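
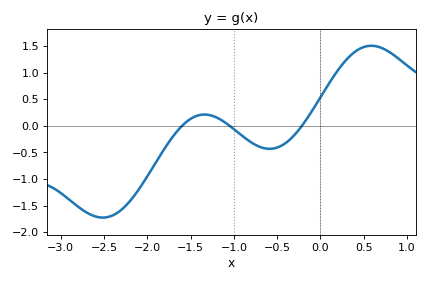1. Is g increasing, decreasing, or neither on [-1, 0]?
neither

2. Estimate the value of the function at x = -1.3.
0.208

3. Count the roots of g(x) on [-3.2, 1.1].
3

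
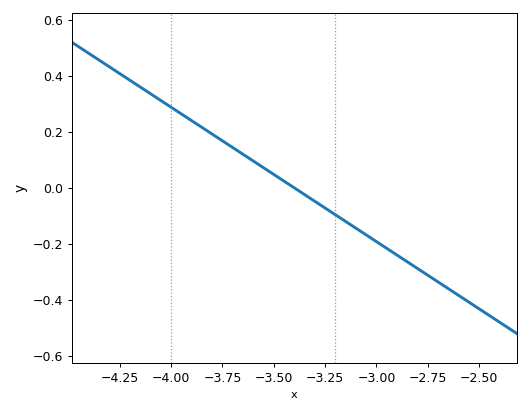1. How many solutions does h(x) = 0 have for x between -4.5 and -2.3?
1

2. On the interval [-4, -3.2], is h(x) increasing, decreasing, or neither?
decreasing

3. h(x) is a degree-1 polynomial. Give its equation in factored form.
y = -0.48(x + 3.4)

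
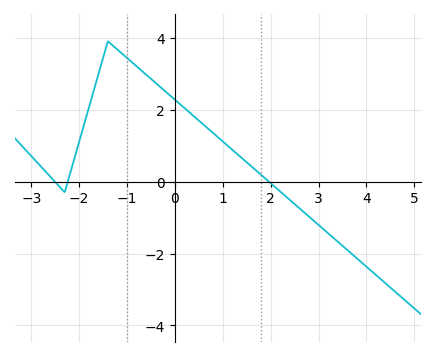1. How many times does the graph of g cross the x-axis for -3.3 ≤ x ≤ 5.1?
3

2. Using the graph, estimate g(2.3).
-0.394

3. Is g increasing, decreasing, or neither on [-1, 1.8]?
decreasing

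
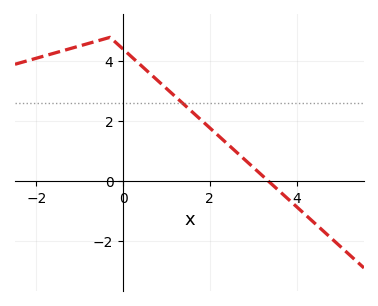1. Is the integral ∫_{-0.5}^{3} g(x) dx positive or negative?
positive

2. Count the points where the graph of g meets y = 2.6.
1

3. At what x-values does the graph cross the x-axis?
3.4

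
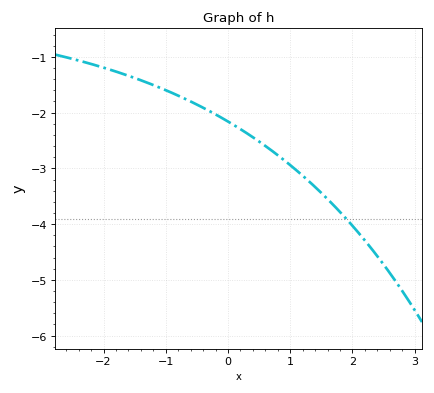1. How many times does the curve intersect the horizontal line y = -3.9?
1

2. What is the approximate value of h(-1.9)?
-1.2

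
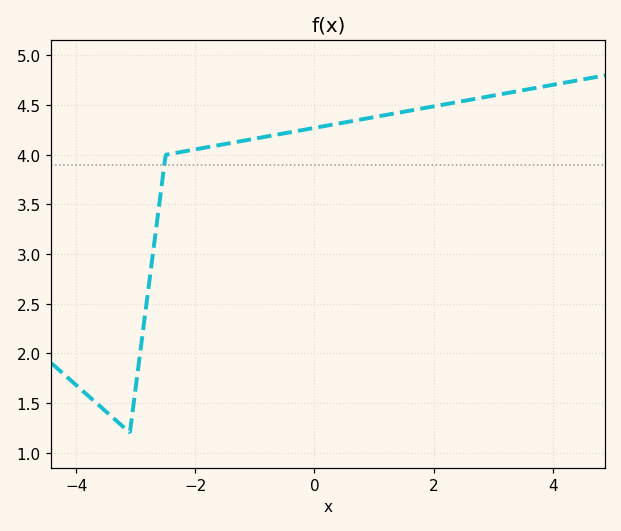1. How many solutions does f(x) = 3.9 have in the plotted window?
1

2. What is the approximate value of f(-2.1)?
4.04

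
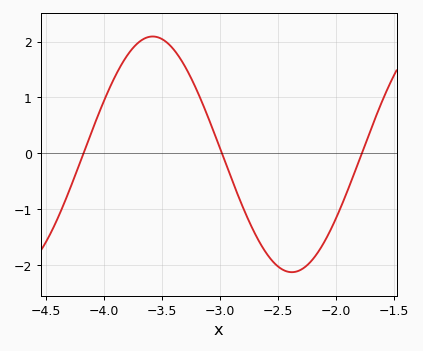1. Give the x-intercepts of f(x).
-4.2, -3, -1.8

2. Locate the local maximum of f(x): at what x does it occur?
-3.6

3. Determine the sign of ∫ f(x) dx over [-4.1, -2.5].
positive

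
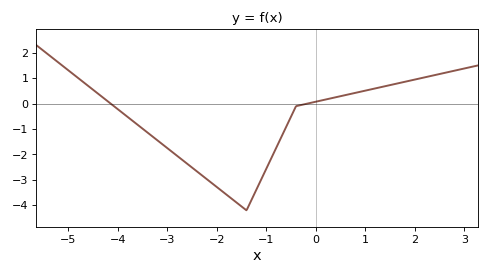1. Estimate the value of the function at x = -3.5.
-1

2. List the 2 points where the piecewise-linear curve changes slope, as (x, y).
(-1.4, -4.2); (-0.4, -0.1)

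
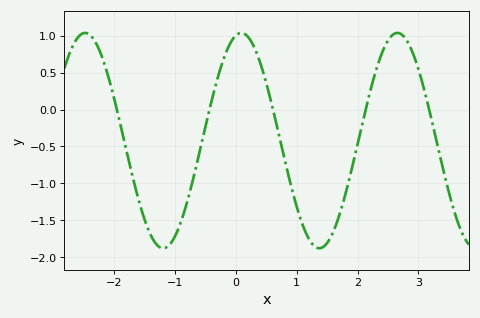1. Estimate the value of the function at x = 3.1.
0.253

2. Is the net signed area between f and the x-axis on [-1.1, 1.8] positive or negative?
negative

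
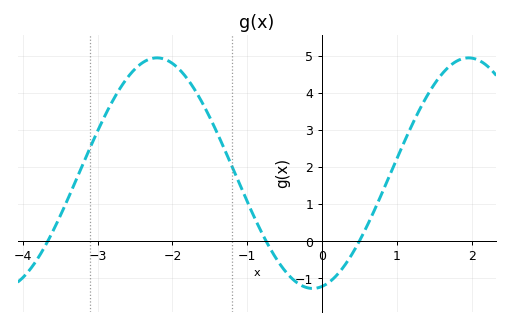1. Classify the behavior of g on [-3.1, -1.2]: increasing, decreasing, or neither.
neither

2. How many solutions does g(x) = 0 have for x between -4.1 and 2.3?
3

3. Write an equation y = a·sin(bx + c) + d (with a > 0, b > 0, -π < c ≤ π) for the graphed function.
y = 3.11sin(1.5x - 1.4) + 1.84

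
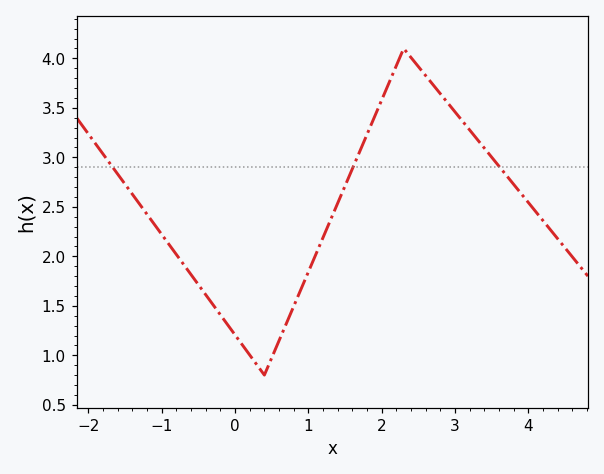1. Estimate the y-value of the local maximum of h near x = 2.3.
4.1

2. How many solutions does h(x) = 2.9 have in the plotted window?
3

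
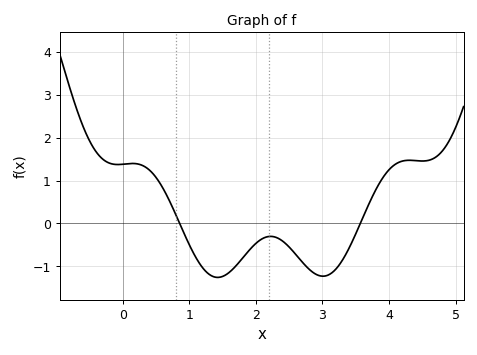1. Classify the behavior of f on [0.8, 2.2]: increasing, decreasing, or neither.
neither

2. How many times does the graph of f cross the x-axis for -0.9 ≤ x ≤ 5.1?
2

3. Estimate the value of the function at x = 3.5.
-0.2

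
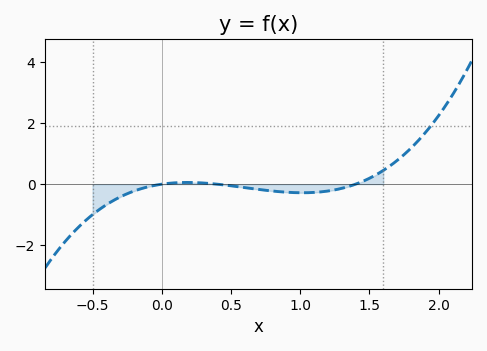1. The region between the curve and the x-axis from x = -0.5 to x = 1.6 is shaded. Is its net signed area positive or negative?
negative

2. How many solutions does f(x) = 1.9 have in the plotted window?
1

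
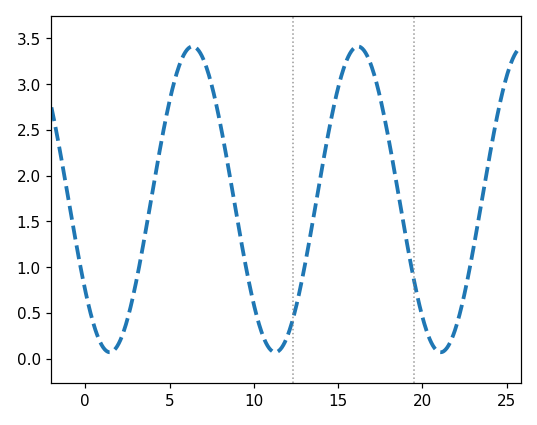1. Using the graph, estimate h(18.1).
2.3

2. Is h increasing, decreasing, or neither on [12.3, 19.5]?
neither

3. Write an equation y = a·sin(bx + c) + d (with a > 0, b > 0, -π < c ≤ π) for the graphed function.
y = 1.67sin(0.64x - 2.5) + 1.74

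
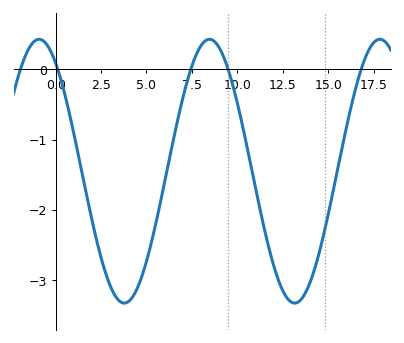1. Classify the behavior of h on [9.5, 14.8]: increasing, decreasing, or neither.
neither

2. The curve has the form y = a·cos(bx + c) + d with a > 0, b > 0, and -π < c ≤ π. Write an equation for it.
y = 1.88cos(0.67x + 0.61) - 1.45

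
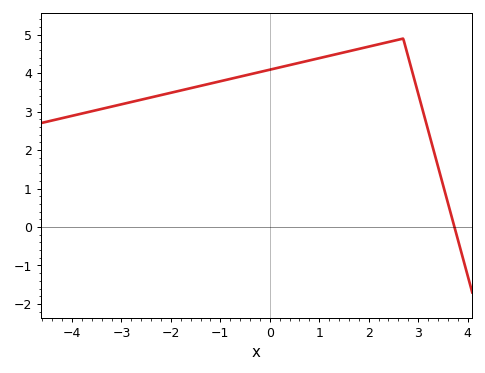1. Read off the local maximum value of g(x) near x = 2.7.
4.9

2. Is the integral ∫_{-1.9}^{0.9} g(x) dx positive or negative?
positive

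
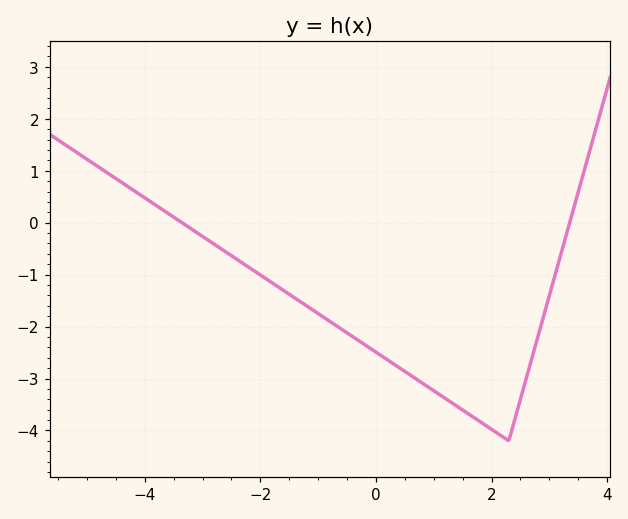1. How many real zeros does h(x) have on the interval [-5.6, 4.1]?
2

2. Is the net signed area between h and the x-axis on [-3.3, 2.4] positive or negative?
negative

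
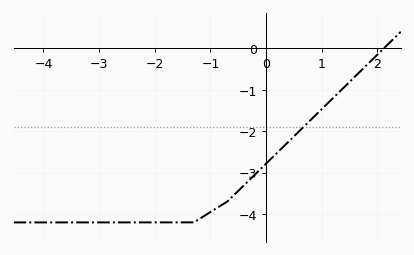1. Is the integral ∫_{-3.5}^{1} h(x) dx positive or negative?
negative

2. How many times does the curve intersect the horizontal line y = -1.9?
1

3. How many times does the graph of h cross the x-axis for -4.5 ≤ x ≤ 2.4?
1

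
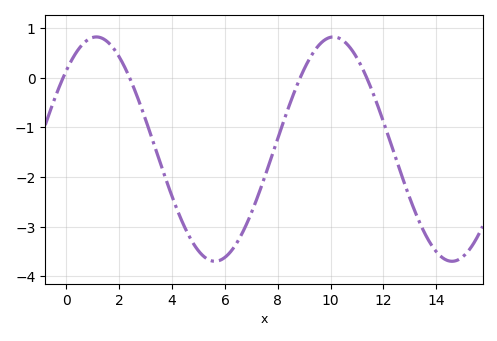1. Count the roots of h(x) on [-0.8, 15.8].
4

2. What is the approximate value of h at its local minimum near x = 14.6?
-3.7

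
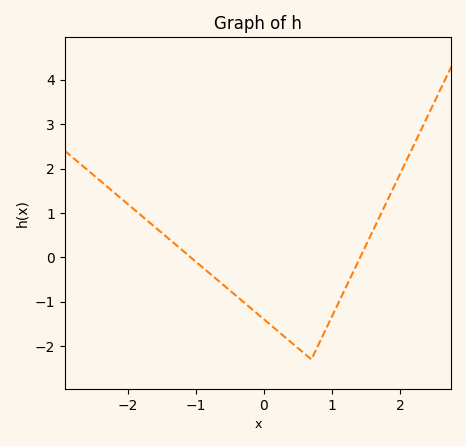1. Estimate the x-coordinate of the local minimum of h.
0.7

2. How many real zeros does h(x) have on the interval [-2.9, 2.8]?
2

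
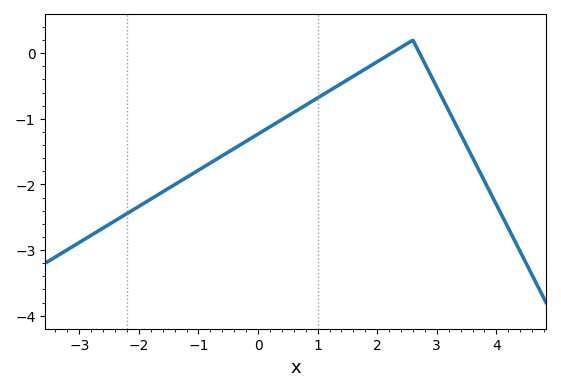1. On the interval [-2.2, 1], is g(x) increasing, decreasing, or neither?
increasing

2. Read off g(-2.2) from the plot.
-2.4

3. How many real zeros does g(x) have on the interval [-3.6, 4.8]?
2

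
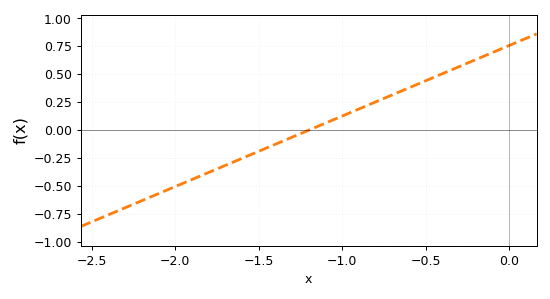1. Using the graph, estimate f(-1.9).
-0.44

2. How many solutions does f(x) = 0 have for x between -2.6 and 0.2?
1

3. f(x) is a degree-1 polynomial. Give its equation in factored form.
y = 0.63(x + 1.2)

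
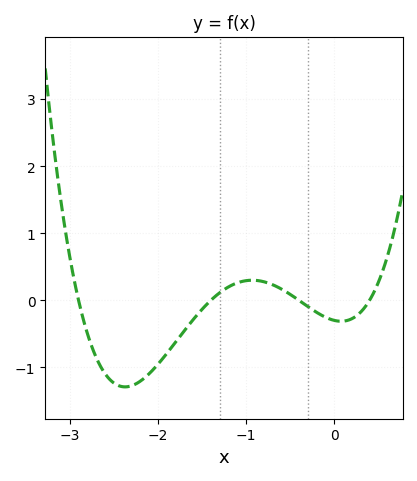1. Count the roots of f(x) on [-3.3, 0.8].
4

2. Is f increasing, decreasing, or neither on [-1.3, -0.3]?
neither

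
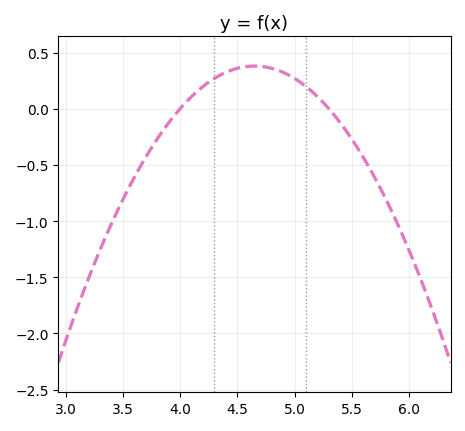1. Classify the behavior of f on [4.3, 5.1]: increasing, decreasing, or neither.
neither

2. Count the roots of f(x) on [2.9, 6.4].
2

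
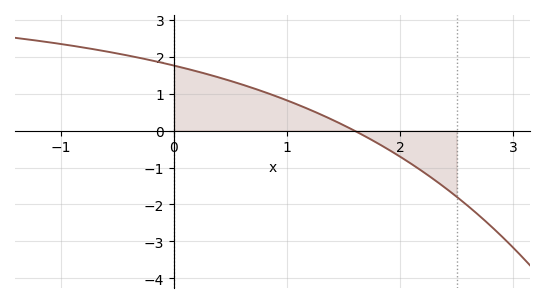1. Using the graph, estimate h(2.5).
-1.79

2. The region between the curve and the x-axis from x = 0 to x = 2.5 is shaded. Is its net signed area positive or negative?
positive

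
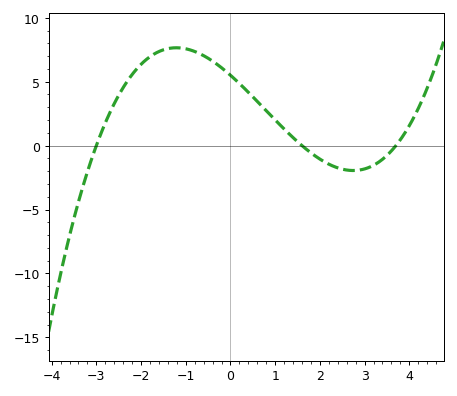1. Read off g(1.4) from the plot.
0.5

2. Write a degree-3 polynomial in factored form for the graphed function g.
y = 0.31(x + 3)(x - 1.6)(x - 3.7)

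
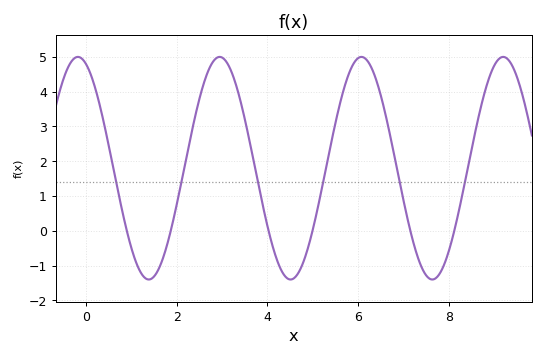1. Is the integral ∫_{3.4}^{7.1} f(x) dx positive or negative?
positive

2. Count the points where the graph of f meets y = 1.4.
6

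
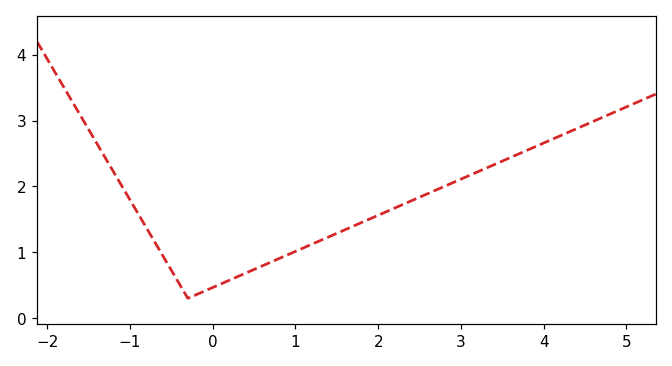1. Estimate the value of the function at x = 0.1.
0.519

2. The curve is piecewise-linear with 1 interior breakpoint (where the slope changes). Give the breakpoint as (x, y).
(-0.3, 0.3)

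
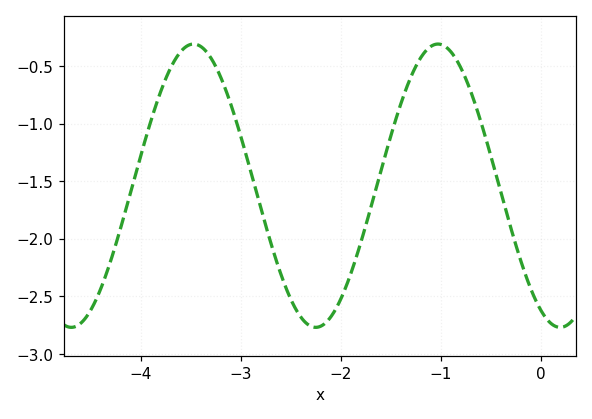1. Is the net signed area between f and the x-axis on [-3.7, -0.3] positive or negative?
negative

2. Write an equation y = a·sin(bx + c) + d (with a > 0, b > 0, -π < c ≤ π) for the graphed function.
y = 1.23sin(2.6x - 2.1) - 1.54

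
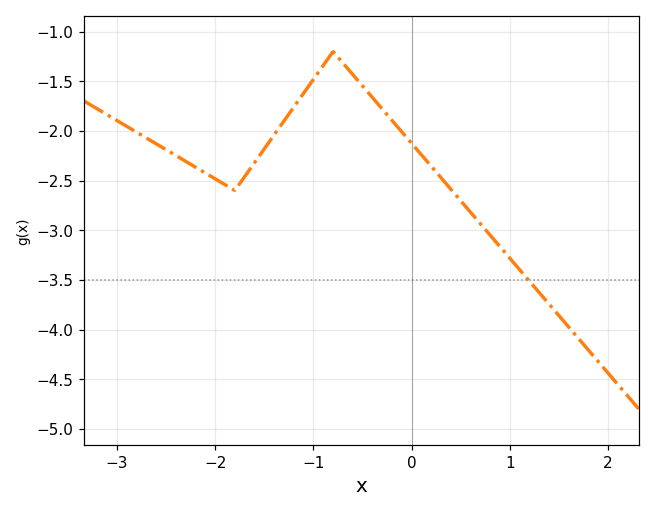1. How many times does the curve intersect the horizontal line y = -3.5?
1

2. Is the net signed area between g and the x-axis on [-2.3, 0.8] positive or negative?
negative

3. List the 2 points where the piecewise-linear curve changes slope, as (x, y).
(-1.8, -2.6); (-0.8, -1.2)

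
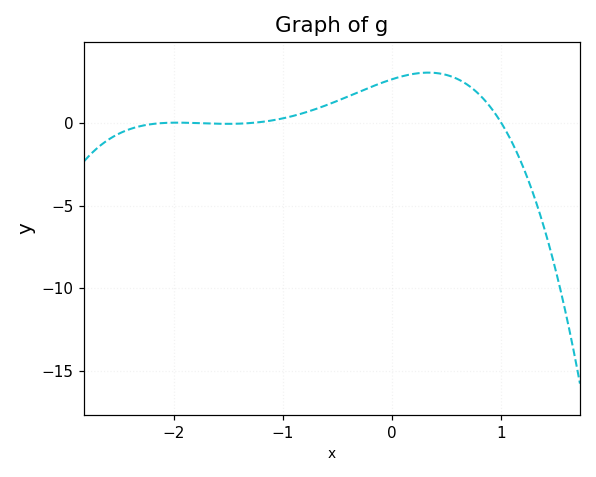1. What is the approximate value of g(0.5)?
2.91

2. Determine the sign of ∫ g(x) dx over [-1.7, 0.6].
positive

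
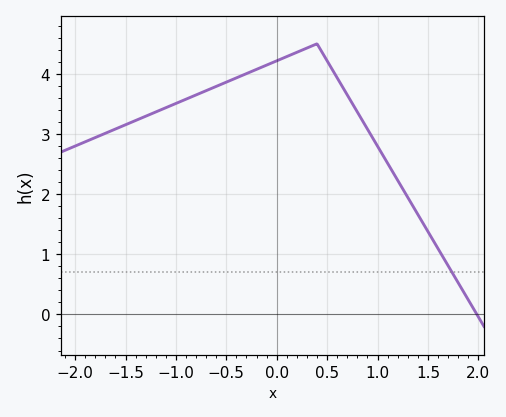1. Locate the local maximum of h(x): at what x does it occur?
0.399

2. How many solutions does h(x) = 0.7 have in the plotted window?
1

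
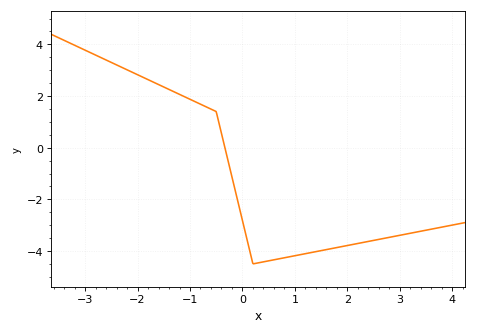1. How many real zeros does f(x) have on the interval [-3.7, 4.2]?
1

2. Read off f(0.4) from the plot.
-4.42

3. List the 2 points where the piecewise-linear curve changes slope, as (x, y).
(-0.5, 1.4); (0.2, -4.5)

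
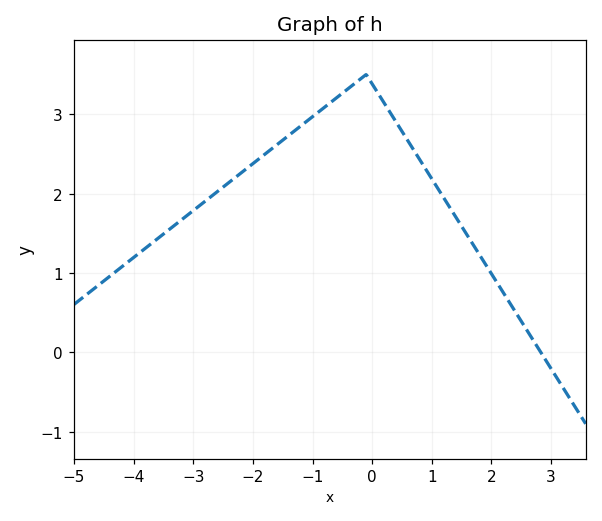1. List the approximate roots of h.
2.83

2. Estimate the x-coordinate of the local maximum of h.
-0.099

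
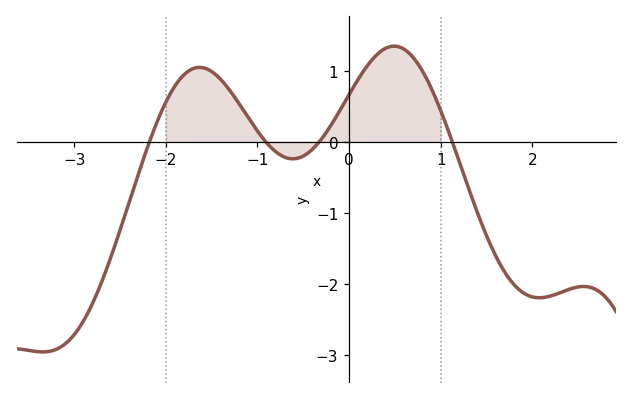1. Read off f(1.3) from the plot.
-0.6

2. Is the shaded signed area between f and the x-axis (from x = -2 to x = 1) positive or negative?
positive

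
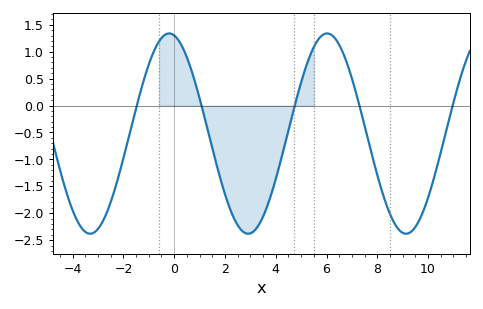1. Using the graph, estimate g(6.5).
1.13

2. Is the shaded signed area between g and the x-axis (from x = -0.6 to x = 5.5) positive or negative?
negative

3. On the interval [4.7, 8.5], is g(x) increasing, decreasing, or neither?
neither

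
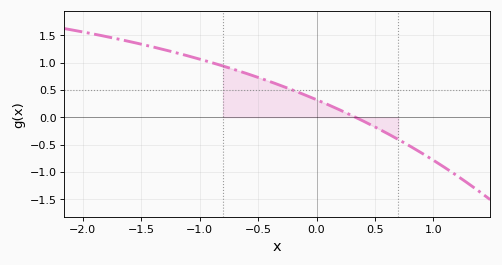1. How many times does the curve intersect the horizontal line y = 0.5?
1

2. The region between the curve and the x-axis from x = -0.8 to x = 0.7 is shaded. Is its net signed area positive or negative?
positive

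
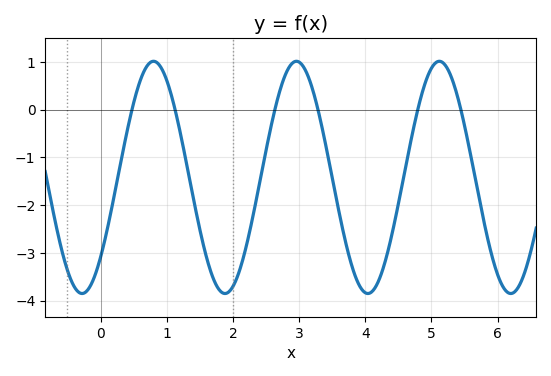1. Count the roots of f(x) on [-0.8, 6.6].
6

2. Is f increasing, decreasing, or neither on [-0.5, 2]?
neither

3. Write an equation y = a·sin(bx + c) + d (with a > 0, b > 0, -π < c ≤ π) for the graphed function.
y = 2.43sin(2.9x - 0.76) - 1.42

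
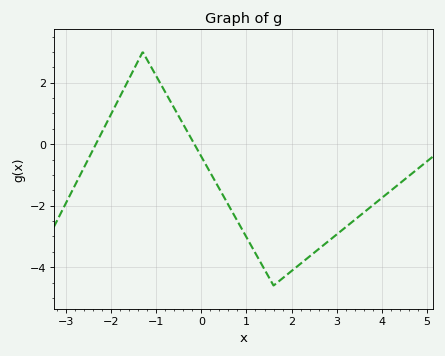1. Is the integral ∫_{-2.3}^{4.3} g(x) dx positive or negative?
negative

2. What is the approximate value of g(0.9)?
-2.8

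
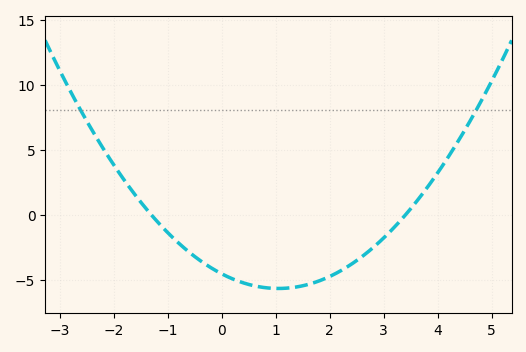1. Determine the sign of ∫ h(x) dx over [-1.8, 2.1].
negative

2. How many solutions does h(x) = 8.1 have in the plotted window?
2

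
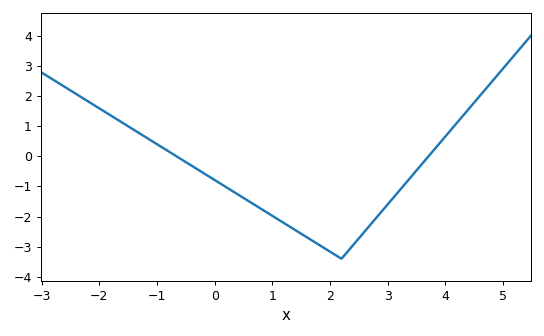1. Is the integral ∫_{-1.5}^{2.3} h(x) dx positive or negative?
negative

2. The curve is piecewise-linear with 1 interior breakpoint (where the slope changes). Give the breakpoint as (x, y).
(2.2, -3.4)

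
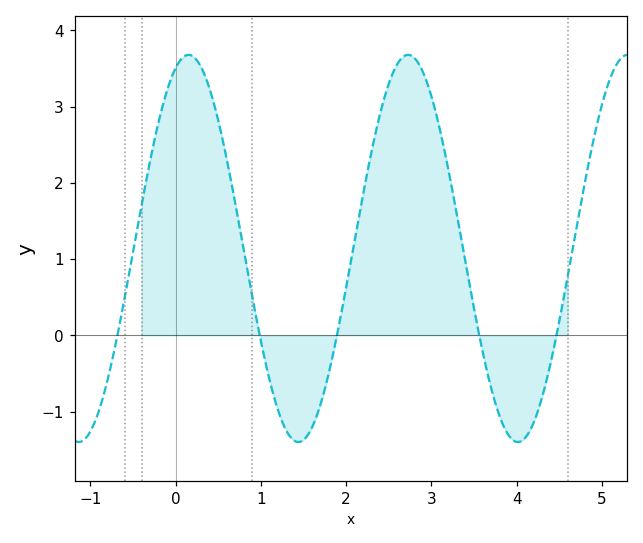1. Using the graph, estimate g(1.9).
0.045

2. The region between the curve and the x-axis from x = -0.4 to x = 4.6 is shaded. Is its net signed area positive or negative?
positive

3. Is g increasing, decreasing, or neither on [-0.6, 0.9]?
neither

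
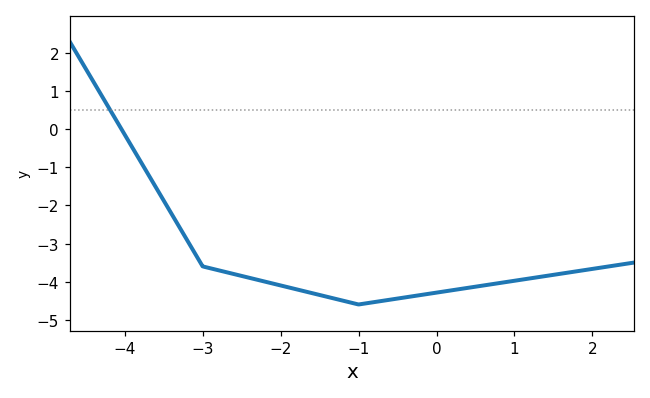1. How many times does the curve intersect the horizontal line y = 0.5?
1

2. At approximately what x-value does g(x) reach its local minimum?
-1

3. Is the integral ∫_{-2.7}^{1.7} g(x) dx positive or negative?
negative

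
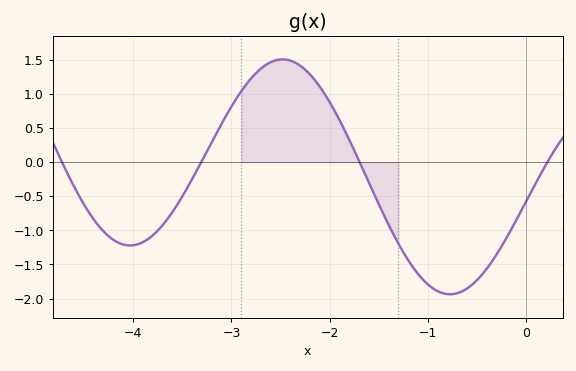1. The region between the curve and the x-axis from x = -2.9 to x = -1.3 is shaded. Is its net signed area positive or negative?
positive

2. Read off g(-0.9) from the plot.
-1.9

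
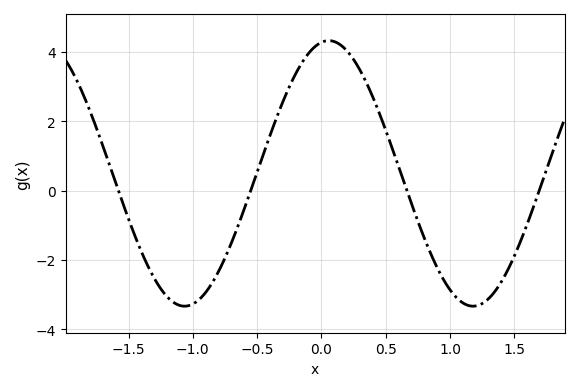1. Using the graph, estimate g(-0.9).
-2.93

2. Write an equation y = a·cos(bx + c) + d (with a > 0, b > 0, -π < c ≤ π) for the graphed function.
y = 3.83cos(2.8x - 0.162) + 0.5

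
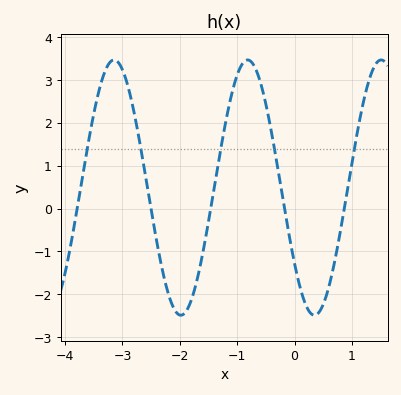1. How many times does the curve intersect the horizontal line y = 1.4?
5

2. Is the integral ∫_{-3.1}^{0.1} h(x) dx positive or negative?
positive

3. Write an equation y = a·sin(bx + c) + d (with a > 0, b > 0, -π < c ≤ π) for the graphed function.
y = 2.98sin(2.7x - 2.5) + 0.49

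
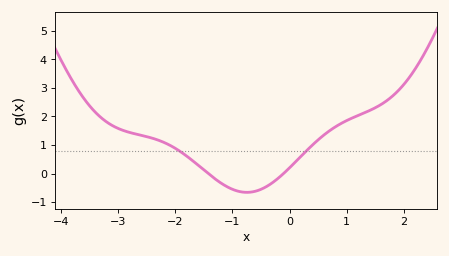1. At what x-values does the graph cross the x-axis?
-1.42, -0.106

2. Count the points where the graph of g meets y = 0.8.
2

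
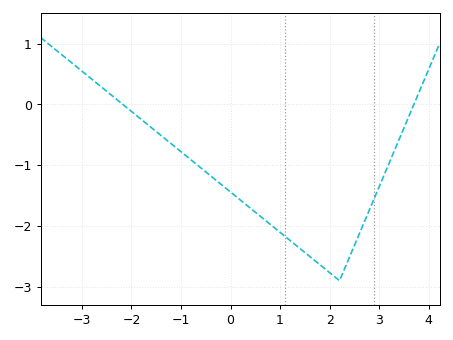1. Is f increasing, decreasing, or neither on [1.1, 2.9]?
neither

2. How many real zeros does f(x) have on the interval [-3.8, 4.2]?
2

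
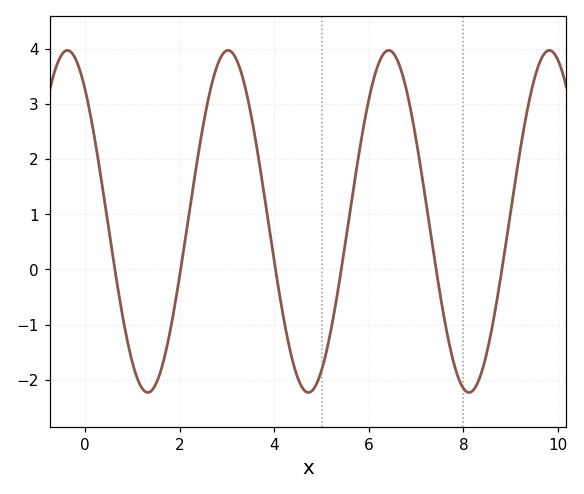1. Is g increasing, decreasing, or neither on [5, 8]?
neither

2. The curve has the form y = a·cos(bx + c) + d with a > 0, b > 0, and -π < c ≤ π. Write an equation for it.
y = 3.1cos(1.9x + 0.69) + 0.87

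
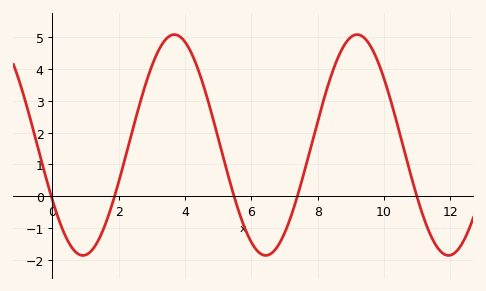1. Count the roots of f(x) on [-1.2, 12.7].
5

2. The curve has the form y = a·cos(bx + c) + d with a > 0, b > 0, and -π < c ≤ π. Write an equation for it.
y = 3.46cos(1.1x + 2.1) + 1.61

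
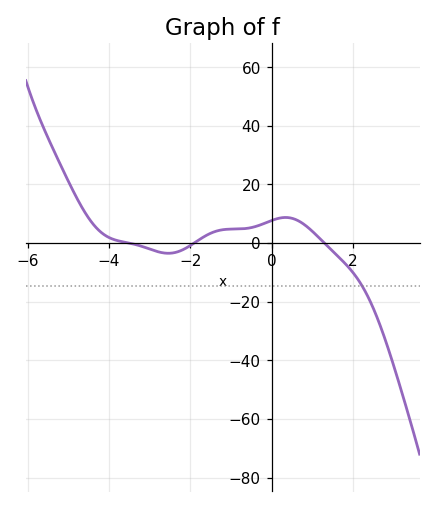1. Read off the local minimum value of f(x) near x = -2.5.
-4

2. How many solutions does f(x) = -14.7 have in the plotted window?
1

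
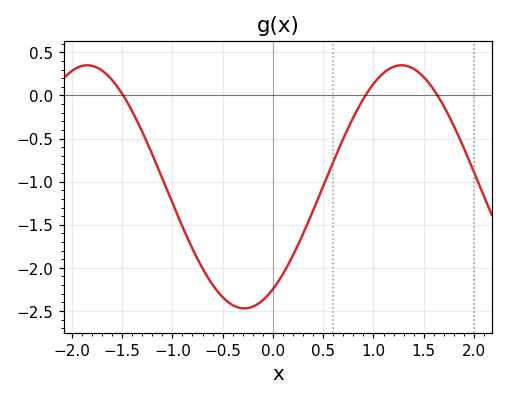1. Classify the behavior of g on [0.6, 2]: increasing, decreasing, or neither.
neither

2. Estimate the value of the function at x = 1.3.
0.349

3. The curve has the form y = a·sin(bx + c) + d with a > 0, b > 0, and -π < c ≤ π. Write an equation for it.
y = 1.41sin(2.01x - 1) - 1.06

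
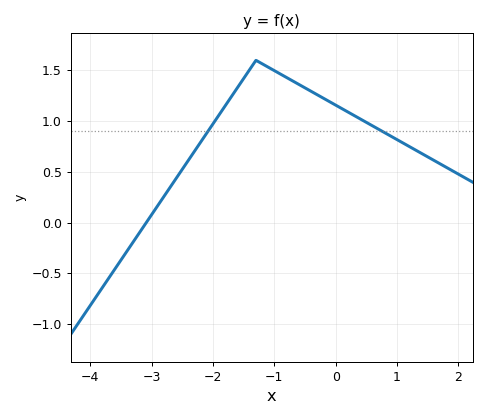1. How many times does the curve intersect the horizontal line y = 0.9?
2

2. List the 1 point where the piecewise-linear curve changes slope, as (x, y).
(-1.3, 1.6)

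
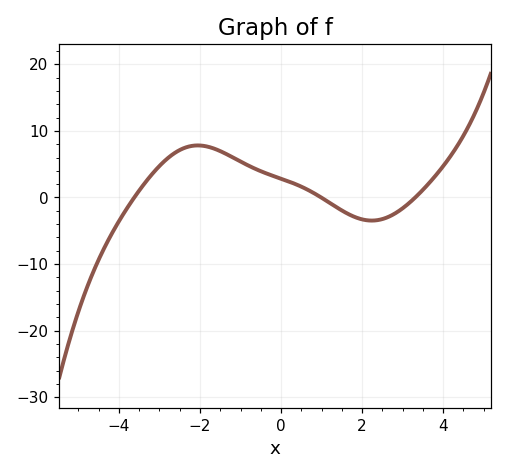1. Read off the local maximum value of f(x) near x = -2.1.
8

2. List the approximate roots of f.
-3.6, 1, 3.4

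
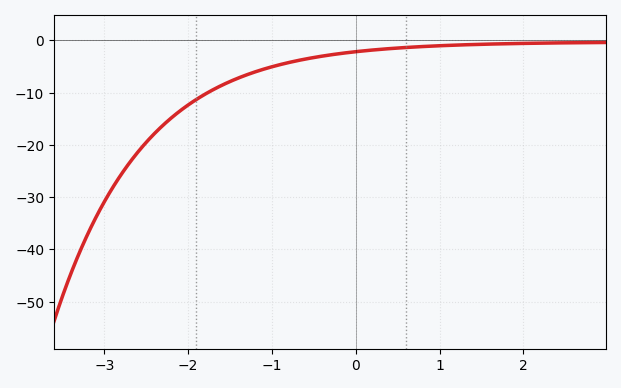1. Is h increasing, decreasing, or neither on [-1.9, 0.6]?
increasing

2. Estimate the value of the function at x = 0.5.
-1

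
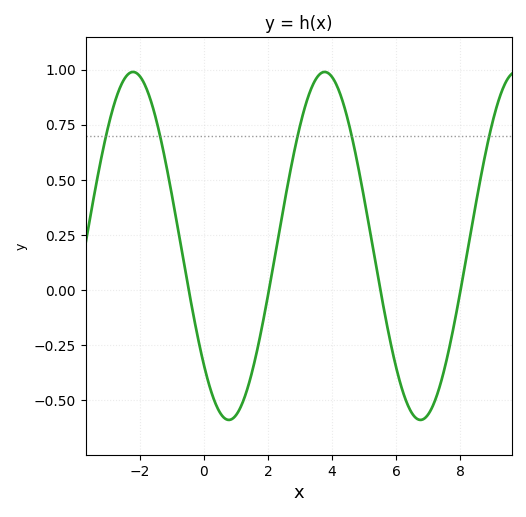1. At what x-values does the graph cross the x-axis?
-0.472, 2.03, 5.51, 8.02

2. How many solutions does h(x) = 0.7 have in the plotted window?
5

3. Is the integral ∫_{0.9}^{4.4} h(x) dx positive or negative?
positive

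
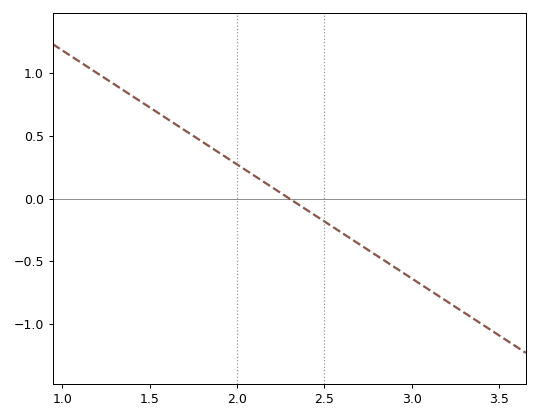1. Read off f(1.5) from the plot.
0.728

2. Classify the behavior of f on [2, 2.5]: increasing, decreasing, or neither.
decreasing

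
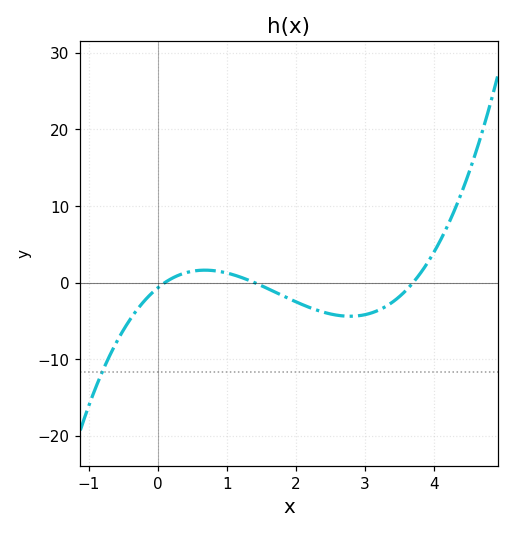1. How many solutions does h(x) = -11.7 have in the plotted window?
1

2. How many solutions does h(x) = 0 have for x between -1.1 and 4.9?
3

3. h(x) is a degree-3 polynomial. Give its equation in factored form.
y = 1.29(x - 0.1)(x - 1.4)(x - 3.7)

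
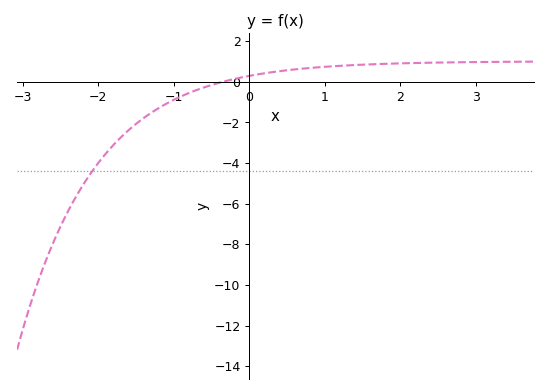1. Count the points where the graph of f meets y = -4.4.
1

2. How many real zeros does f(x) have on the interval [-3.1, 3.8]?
1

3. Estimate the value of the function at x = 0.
0.29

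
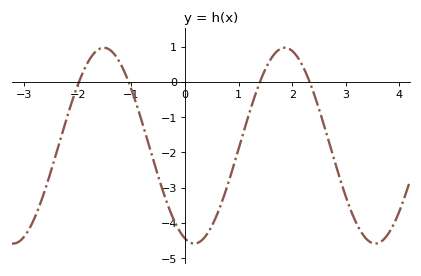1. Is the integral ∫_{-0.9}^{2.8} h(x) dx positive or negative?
negative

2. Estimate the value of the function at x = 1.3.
-0.415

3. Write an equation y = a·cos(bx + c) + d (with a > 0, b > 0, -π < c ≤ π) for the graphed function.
y = 2.78cos(1.86x + 2.82) - 1.81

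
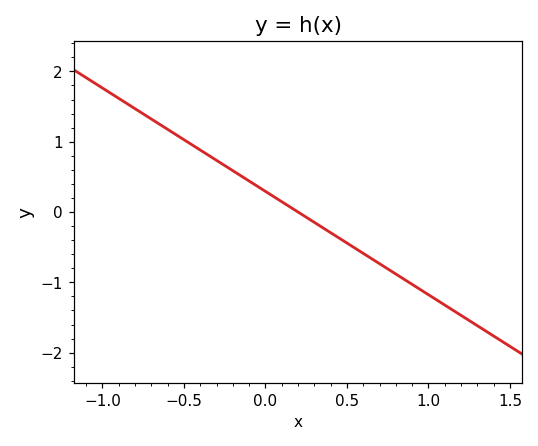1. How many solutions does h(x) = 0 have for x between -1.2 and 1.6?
1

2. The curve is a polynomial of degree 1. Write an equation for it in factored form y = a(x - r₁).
y = -1.47(x - 0.2)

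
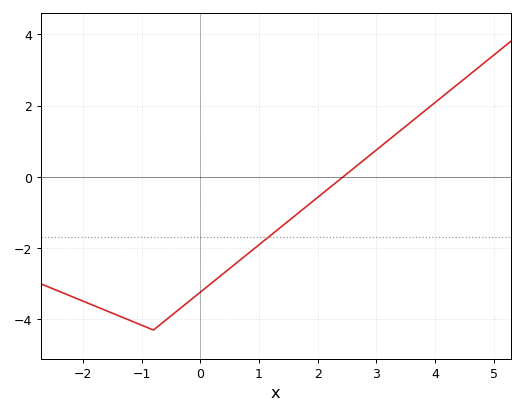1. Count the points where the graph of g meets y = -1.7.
1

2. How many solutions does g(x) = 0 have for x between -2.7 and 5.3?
1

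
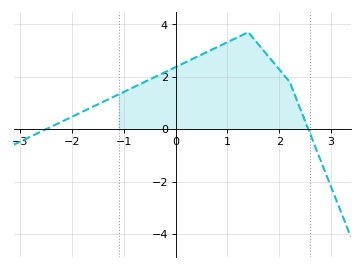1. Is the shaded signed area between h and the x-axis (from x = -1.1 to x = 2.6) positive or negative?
positive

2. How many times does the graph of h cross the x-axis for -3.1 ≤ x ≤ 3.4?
2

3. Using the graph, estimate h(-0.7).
1.8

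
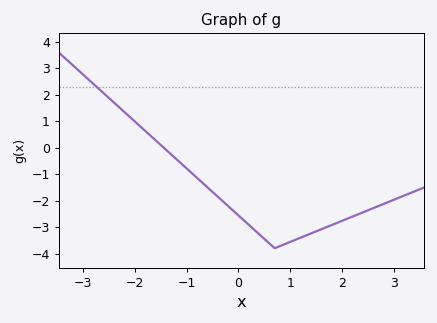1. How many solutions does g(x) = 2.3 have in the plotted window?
1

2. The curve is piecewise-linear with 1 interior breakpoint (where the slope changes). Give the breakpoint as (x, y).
(0.7, -3.8)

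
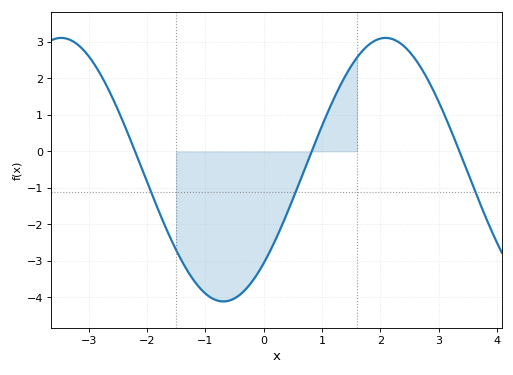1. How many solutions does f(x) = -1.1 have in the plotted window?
3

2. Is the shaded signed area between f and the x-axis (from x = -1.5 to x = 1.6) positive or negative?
negative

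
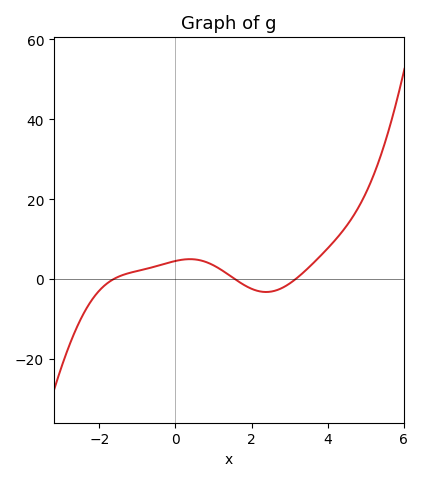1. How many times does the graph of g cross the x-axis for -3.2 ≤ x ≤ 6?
3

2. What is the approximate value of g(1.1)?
2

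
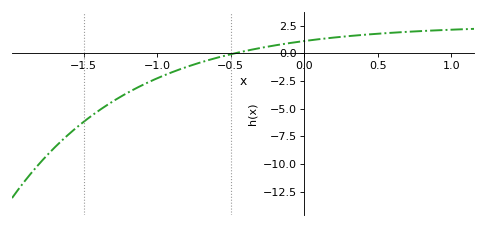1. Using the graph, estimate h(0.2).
1.41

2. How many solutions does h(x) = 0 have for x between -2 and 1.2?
1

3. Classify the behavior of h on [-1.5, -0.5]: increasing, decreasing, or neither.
increasing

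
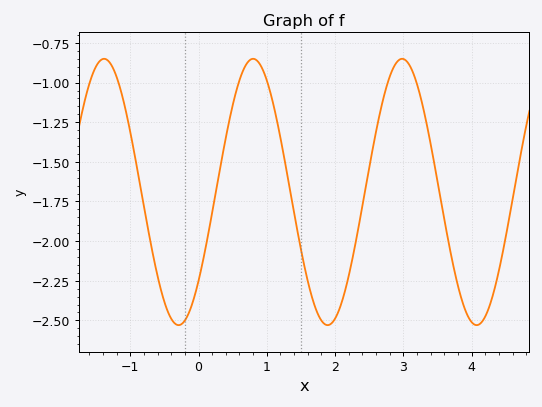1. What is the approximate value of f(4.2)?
-2.48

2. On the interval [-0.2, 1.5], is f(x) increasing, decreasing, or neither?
neither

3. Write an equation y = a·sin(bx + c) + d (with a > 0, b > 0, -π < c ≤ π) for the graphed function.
y = 0.84sin(2.9x - 0.73) - 1.69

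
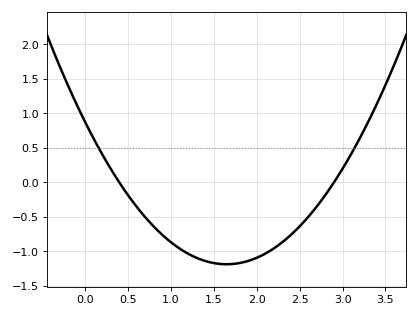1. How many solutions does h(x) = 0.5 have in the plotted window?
2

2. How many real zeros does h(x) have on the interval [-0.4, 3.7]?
2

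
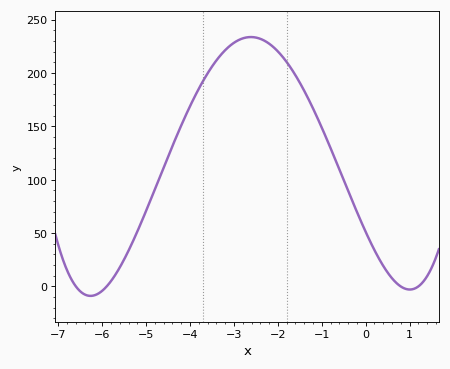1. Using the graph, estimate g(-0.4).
90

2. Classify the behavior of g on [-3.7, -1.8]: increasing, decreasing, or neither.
neither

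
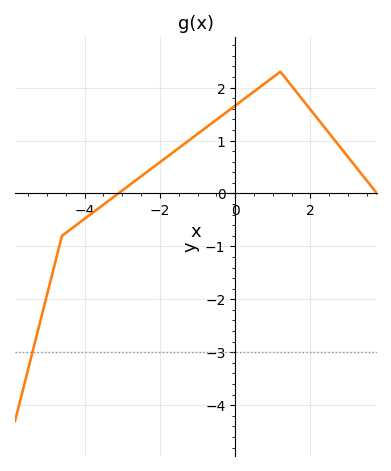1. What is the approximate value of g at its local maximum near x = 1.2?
2.3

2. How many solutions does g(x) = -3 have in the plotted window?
1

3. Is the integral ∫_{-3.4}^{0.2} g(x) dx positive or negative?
positive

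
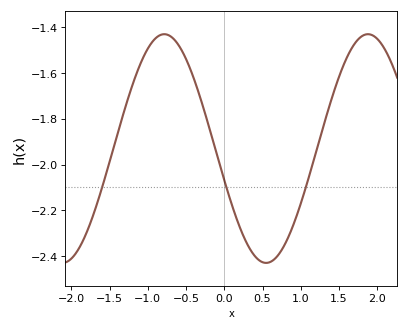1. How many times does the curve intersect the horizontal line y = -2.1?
3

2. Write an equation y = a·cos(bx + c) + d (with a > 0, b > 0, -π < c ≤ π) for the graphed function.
y = 0.5cos(2.4x + 1.9) - 1.93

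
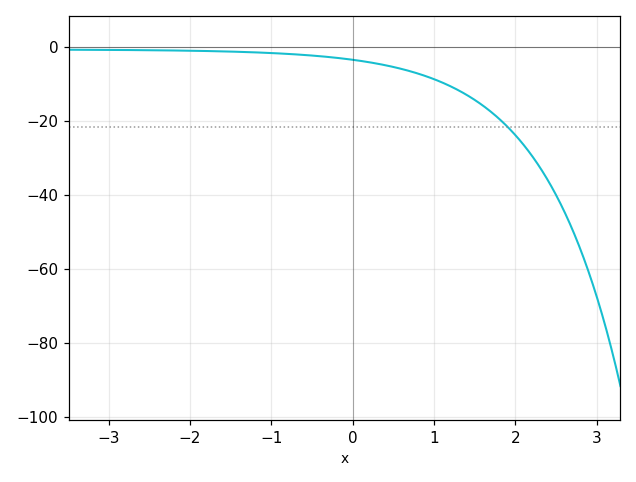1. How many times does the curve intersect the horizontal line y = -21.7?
1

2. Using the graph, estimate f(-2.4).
-0.998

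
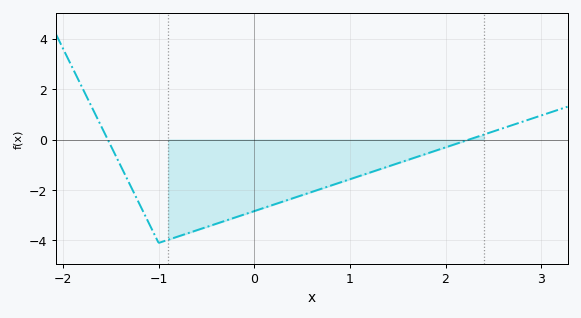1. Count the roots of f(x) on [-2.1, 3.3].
2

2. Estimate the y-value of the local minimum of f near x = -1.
-4.1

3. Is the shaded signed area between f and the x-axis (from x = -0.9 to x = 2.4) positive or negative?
negative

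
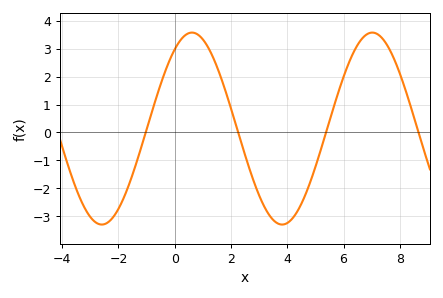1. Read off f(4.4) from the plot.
-2.75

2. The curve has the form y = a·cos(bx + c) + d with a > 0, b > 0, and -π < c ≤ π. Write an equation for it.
y = 3.43cos(0.98x - 0.6) + 0.14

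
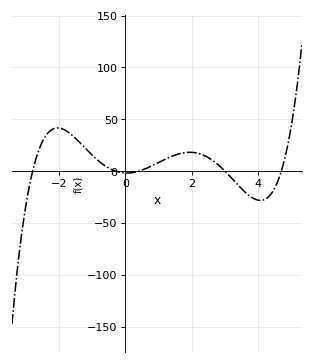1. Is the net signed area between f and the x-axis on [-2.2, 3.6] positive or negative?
positive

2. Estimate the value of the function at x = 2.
18.1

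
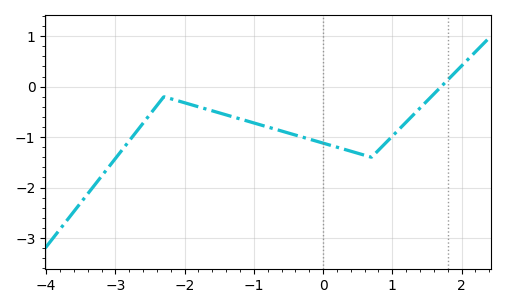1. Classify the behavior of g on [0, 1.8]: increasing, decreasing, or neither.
neither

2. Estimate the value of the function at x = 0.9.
-1.1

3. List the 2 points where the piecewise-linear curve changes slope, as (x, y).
(-2.3, -0.2); (0.7, -1.4)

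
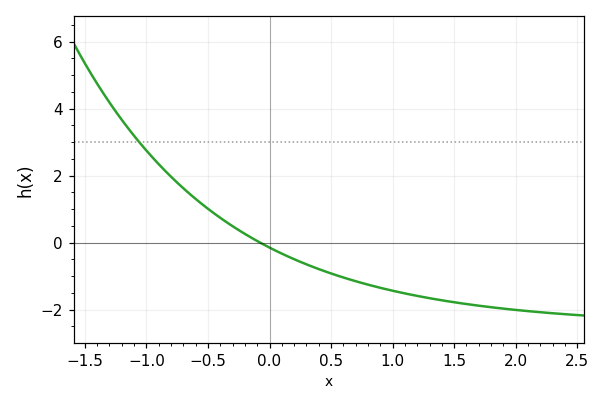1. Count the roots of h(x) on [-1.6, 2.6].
1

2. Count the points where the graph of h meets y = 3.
1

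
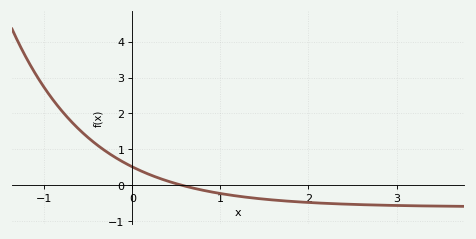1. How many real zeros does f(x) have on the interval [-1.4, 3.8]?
1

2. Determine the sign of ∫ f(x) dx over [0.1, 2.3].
negative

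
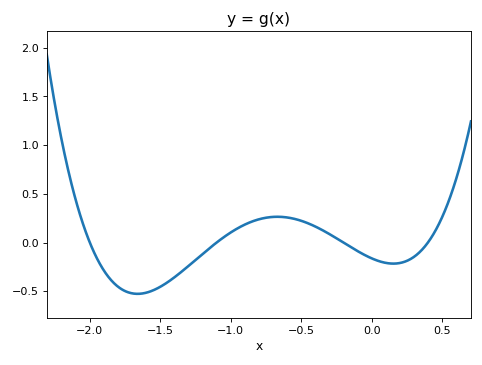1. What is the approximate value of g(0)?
-0.162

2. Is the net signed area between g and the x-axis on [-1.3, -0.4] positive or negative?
positive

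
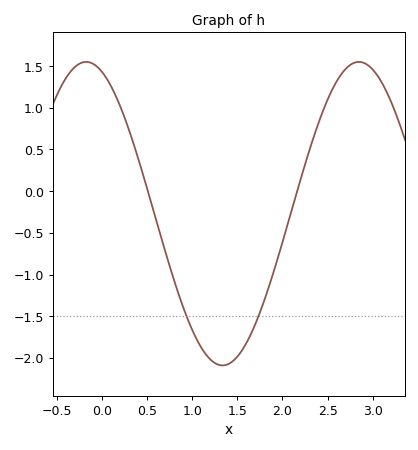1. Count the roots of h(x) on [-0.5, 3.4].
2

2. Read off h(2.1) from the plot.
-0.25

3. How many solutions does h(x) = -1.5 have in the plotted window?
2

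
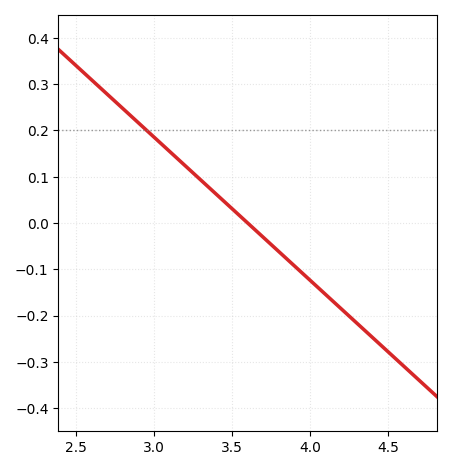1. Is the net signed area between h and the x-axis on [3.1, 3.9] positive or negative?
positive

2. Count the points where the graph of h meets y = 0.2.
1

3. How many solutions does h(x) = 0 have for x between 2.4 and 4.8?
1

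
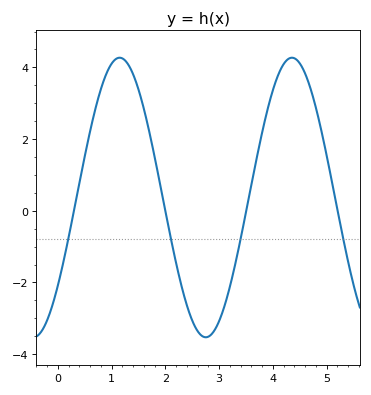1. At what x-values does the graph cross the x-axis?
0.3, 2, 3.5, 5.2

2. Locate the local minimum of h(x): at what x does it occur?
2.8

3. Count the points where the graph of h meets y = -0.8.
4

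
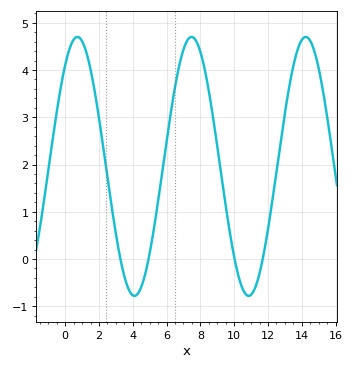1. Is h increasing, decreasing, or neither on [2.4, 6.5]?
neither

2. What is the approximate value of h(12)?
0.629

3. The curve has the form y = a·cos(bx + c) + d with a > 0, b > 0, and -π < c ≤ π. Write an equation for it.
y = 2.74cos(0.93x - 0.672) + 1.96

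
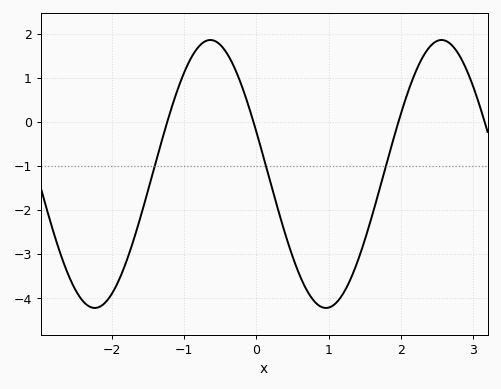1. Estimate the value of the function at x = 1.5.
-2.69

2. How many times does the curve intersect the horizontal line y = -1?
3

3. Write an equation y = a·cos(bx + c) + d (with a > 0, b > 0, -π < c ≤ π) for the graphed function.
y = 3.04cos(1.96x + 1.25) - 1.18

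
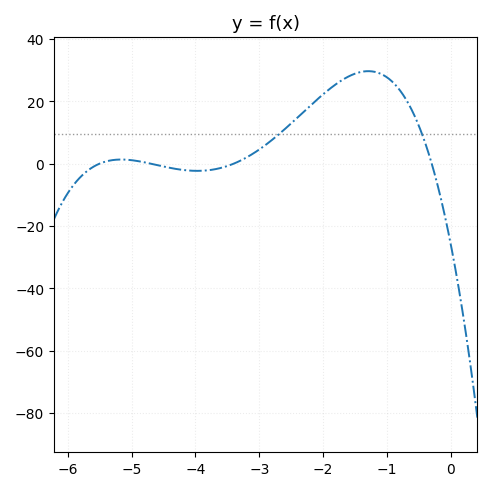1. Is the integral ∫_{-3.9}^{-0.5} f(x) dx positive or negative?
positive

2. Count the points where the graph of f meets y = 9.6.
2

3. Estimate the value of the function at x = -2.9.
6.02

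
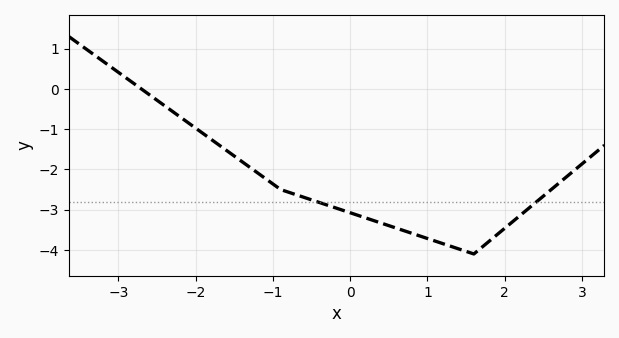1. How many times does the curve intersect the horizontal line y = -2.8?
2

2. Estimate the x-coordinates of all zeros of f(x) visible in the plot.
-2.7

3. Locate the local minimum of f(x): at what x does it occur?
1.6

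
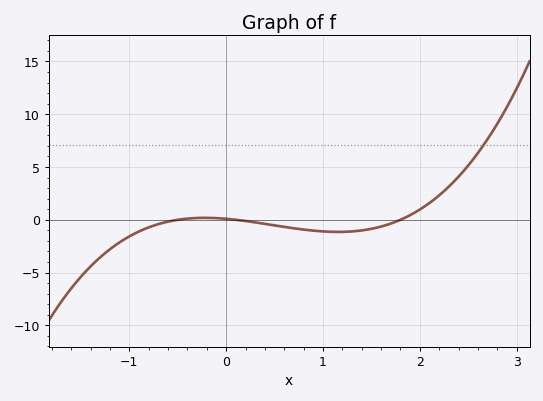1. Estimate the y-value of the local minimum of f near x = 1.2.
-1.15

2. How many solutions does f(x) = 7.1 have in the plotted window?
1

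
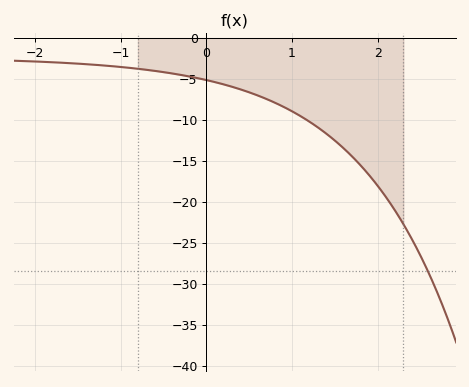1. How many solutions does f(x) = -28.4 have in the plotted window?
1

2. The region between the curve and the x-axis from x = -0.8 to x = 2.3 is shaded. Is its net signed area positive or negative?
negative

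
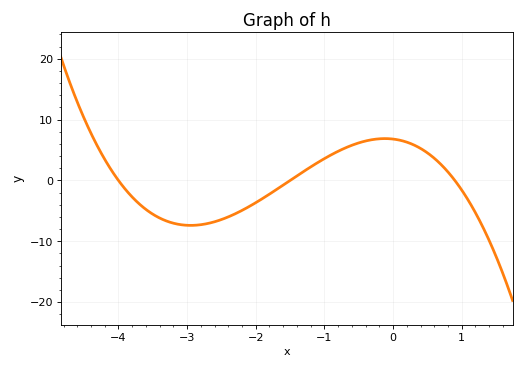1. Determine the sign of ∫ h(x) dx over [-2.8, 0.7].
positive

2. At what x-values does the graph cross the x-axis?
-4, -1.5, 0.9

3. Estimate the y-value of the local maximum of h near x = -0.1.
6.88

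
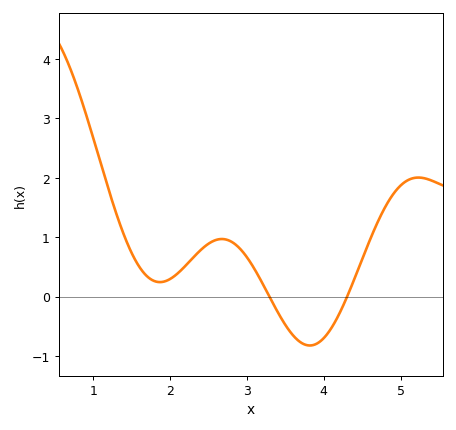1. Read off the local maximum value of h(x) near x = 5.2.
2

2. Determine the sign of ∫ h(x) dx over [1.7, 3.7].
positive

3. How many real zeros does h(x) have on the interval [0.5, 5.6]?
2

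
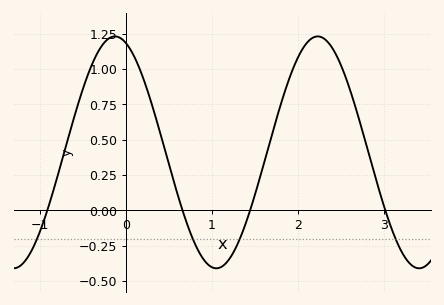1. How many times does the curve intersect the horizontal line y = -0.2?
4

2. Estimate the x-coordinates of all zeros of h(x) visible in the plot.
-0.911, 0.657, 1.44, 3.01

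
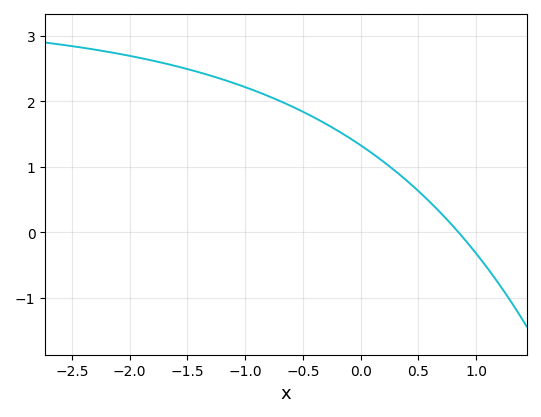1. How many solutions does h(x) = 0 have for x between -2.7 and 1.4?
1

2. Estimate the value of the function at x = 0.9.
-0.105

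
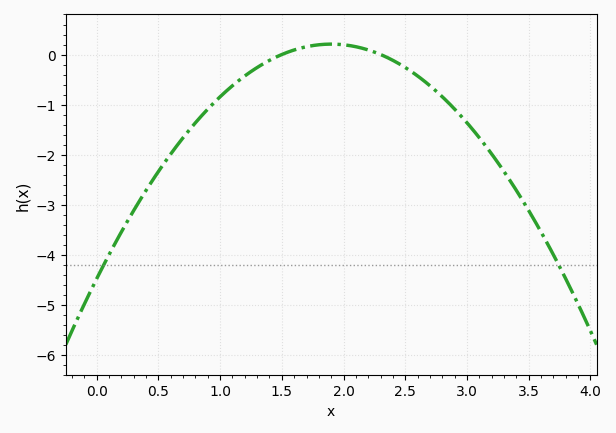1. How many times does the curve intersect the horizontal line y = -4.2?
2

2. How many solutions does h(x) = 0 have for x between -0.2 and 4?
2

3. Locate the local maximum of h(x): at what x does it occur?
1.9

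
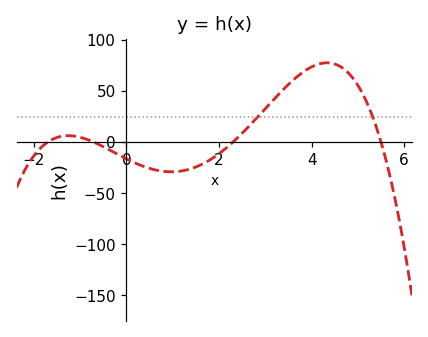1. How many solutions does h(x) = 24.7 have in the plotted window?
2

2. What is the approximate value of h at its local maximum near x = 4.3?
80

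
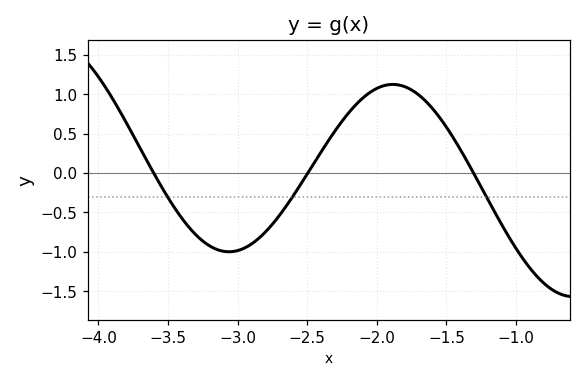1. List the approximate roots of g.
-3.6, -2.5, -1.3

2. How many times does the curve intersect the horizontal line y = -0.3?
3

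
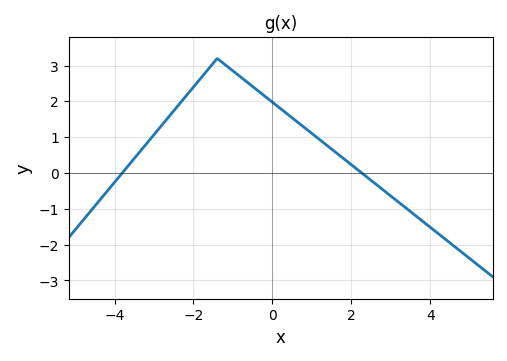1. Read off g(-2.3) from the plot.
2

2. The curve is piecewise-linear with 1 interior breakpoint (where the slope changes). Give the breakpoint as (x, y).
(-1.4, 3.2)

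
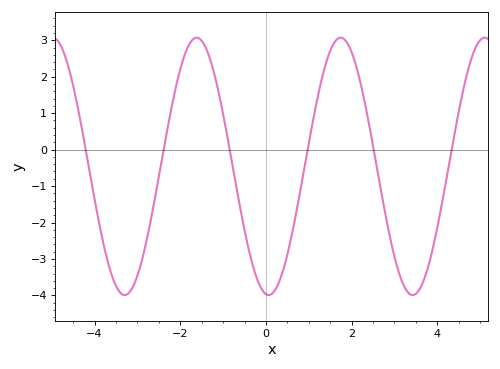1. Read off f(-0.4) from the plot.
-2.74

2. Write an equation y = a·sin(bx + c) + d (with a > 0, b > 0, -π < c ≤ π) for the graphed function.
y = 3.53sin(1.87x - 1.69) - 0.46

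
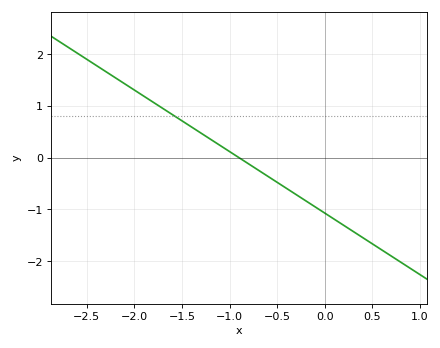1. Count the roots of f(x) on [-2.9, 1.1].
1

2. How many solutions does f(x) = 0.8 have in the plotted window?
1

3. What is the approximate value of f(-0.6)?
-0.357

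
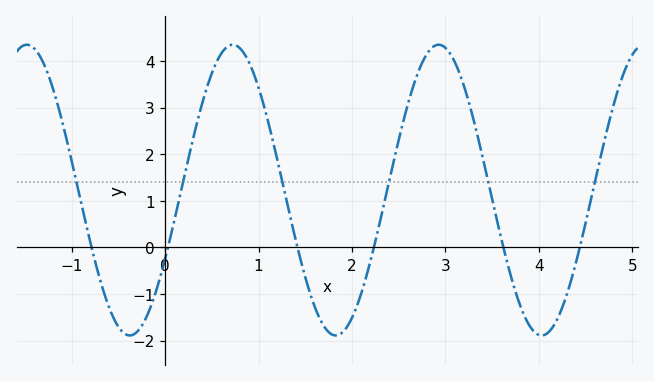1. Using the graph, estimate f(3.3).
2.8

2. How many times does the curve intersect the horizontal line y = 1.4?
6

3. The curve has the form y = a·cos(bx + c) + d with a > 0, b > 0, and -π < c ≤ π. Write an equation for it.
y = 3.12cos(2.9x - 2.1) + 1.23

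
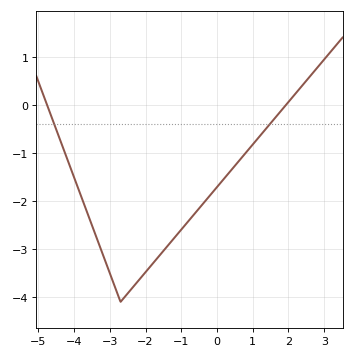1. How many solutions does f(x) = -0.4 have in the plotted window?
2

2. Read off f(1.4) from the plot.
-0.471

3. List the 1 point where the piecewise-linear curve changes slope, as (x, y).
(-2.7, -4.1)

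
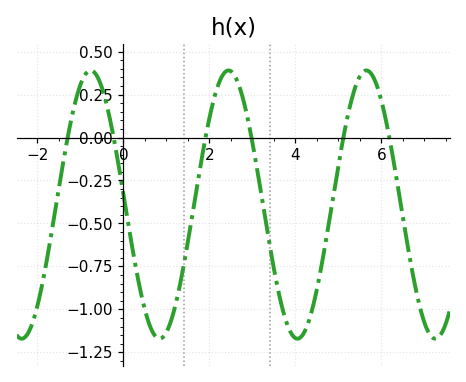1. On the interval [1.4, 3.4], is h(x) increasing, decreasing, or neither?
neither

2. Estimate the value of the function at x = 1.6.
-0.46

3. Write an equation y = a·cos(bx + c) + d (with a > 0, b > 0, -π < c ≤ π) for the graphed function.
y = 0.78cos(2x + 1.5) - 0.39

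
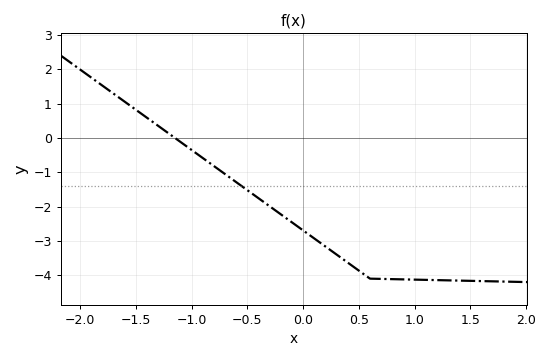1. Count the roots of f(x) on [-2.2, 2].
1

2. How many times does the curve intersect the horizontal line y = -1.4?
1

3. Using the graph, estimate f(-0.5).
-1.5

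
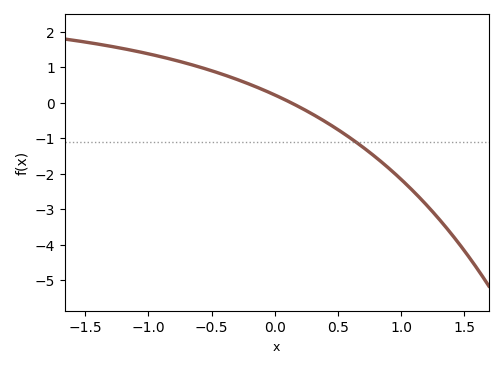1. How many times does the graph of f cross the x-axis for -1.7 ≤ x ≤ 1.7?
1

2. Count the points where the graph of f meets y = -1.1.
1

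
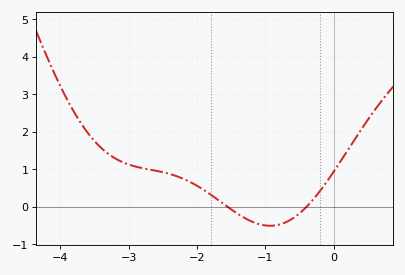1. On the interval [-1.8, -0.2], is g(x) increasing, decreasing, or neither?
neither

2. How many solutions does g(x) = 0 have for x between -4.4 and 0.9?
2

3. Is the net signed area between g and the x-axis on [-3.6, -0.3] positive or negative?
positive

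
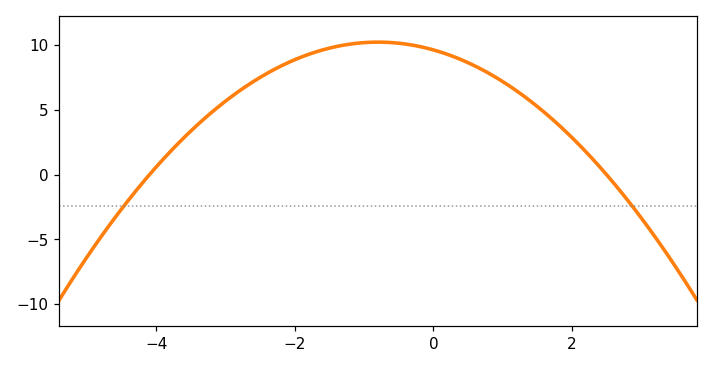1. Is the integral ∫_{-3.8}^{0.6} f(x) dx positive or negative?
positive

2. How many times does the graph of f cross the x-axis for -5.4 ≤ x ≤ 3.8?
2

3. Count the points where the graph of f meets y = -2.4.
2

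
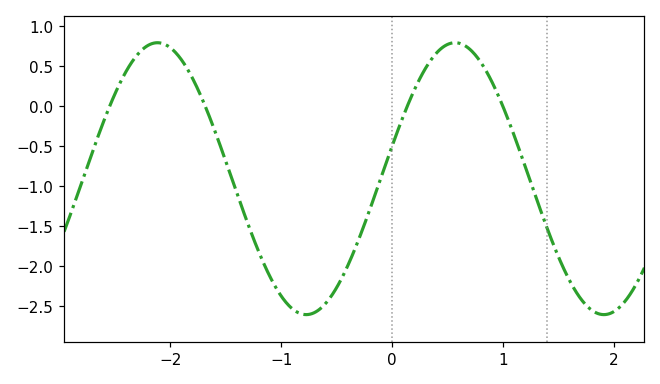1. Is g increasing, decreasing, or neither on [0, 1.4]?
neither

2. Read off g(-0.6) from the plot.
-2.47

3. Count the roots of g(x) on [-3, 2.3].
4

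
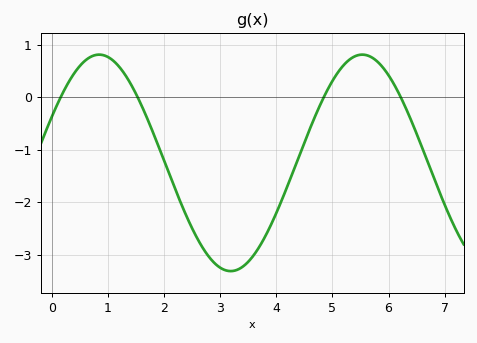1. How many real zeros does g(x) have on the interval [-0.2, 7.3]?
4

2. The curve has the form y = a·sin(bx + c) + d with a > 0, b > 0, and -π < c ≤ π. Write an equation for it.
y = 2.06sin(1.3x + 0.44) - 1.25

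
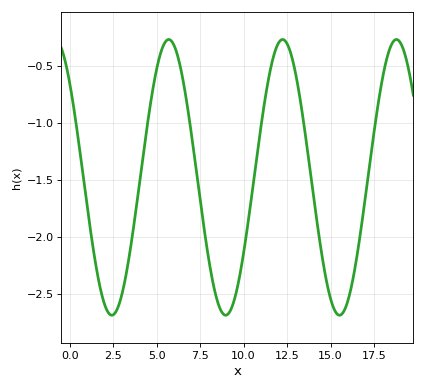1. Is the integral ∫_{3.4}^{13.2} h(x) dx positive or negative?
negative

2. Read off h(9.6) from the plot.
-2.5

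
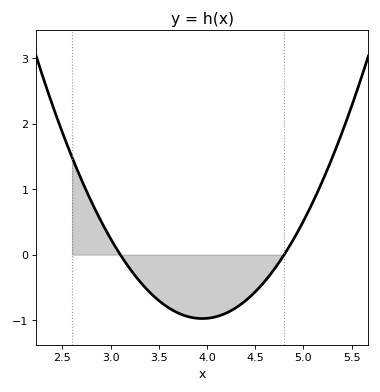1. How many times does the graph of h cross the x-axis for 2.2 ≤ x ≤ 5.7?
2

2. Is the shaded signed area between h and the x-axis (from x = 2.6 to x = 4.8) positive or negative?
negative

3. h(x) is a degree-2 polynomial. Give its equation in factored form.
y = 1.35(x - 3.1)(x - 4.8)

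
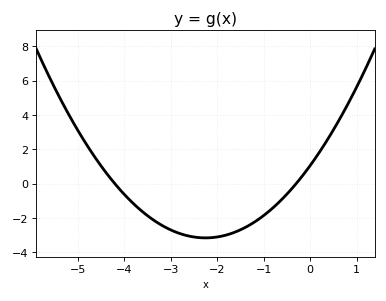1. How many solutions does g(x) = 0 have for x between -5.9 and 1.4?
2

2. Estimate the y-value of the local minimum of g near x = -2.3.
-3.2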